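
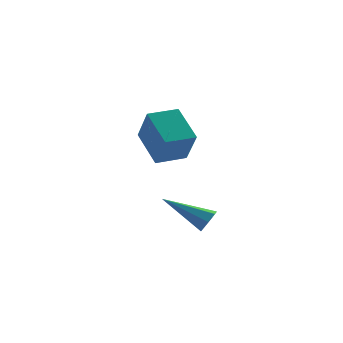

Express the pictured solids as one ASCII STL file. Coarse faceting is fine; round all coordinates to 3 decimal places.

solid 
facet normal -0.905 -0.423 -0.054
outer loop
vertex -3.128 -1.199 2.948
vertex -3.813 0.129 4.021
vertex -3.498 -0.224 1.505
endloop
endfacet
facet normal 0.372 -0.722 -0.583
outer loop
vertex -2.267 0.351 1.579
vertex -3.128 -1.199 2.948
vertex -3.498 -0.224 1.505
endloop
endfacet
facet normal -0.905 -0.422 -0.054
outer loop
vertex -3.498 -0.224 1.505
vertex -3.813 0.129 4.021
vertex -4.182 1.104 2.579
endloop
endfacet
facet normal -0.207 0.548 -0.810
outer loop
vertex -4.182 1.104 2.579
vertex -2.267 0.351 1.579
vertex -3.498 -0.224 1.505
endloop
endfacet
facet normal 0.207 -0.548 0.810
outer loop
vertex -3.128 -1.199 2.948
vertex -2.582 0.704 4.095
vertex -3.813 0.129 4.021
endloop
endfacet
facet normal 0.372 -0.722 -0.583
outer loop
vertex -1.898 -0.624 3.021
vertex -3.128 -1.199 2.948
vertex -2.267 0.351 1.579
endloop
endfacet
facet normal 0.208 -0.548 0.810
outer loop
vertex -1.898 -0.624 3.021
vertex -2.582 0.704 4.095
vertex -3.128 -1.199 2.948
endloop
endfacet
facet normal -0.372 0.722 0.583
outer loop
vertex -3.813 0.129 4.021
vertex -2.582 0.704 4.095
vertex -4.182 1.104 2.579
endloop
endfacet
facet normal -0.208 0.548 -0.810
outer loop
vertex -2.952 1.679 2.652
vertex -2.267 0.351 1.579
vertex -4.182 1.104 2.579
endloop
endfacet
facet normal -0.372 0.722 0.583
outer loop
vertex -4.182 1.104 2.579
vertex -2.582 0.704 4.095
vertex -2.952 1.679 2.652
endloop
endfacet
facet normal 0.905 0.423 0.054
outer loop
vertex -2.952 1.679 2.652
vertex -1.898 -0.624 3.021
vertex -2.267 0.351 1.579
endloop
endfacet
facet normal 0.905 0.423 0.054
outer loop
vertex -2.582 0.704 4.095
vertex -1.898 -0.624 3.021
vertex -2.952 1.679 2.652
endloop
endfacet
facet normal 0.842 -0.240 -0.483
outer loop
vertex -1.342 -4.434 0.396
vertex -1.551 -4.205 -0.082
vertex -1.244 -3.954 0.328
endloop
endfacet
facet normal 0.280 0.078 0.957
outer loop
vertex -1.342 -4.434 0.396
vertex -1.244 -3.954 0.328
vertex -3.269 -3.715 0.902
endloop
endfacet
facet normal 0.842 -0.241 -0.483
outer loop
vertex -1.244 -3.954 0.328
vertex -1.551 -4.205 -0.082
vertex -1.377 -3.663 -0.049
endloop
endfacet
facet normal 0.247 0.807 0.536
outer loop
vertex -1.244 -3.954 0.328
vertex -1.377 -3.663 -0.049
vertex -3.269 -3.715 0.902
endloop
endfacet
facet normal 0.842 -0.241 -0.483
outer loop
vertex -1.377 -3.663 -0.049
vertex -1.551 -4.205 -0.082
vertex -1.641 -3.78 -0.451
endloop
endfacet
facet normal -0.127 0.972 -0.199
outer loop
vertex -1.377 -3.663 -0.049
vertex -1.641 -3.78 -0.451
vertex -3.269 -3.715 0.902
endloop
endfacet
facet normal 0.842 -0.241 -0.483
outer loop
vertex -1.641 -3.78 -0.451
vertex -1.551 -4.205 -0.082
vertex -1.837 -4.217 -0.575
endloop
endfacet
facet normal -0.560 0.449 -0.696
outer loop
vertex -1.641 -3.78 -0.451
vertex -1.837 -4.217 -0.575
vertex -3.269 -3.715 0.902
endloop
endfacet
facet normal 0.842 -0.239 -0.483
outer loop
vertex -1.837 -4.217 -0.575
vertex -1.551 -4.205 -0.082
vertex -1.817 -4.645 -0.328
endloop
endfacet
facet normal -0.727 -0.368 -0.580
outer loop
vertex -1.837 -4.217 -0.575
vertex -1.817 -4.645 -0.328
vertex -3.269 -3.715 0.902
endloop
endfacet
facet normal 0.842 -0.239 -0.483
outer loop
vertex -1.817 -4.645 -0.328
vertex -1.551 -4.205 -0.082
vertex -1.597 -4.742 0.104
endloop
endfacet
facet normal -0.501 -0.863 0.061
outer loop
vertex -1.817 -4.645 -0.328
vertex -1.597 -4.742 0.104
vertex -3.269 -3.715 0.902
endloop
endfacet
facet normal 0.842 -0.239 -0.483
outer loop
vertex -1.597 -4.742 0.104
vertex -1.551 -4.205 -0.082
vertex -1.342 -4.434 0.396
endloop
endfacet
facet normal -0.052 -0.664 0.746
outer loop
vertex -1.597 -4.742 0.104
vertex -1.342 -4.434 0.396
vertex -3.269 -3.715 0.902
endloop
endfacet

endsolid


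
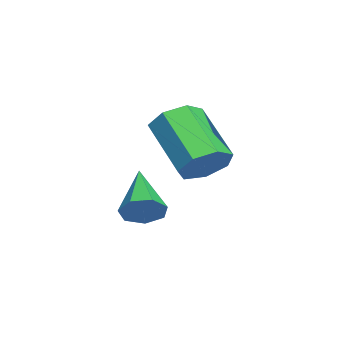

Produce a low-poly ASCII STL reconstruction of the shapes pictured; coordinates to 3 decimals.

solid 
facet normal 0.849 0.133 -0.511
outer loop
vertex 2.555 1.196 -1.955
vertex 2.296 0.949 -2.449
vertex 2.308 1.535 -2.277
endloop
endfacet
facet normal -0.036 0.674 0.738
outer loop
vertex 2.555 1.196 -1.955
vertex 2.308 1.535 -2.277
vertex 0.904 0.731 -1.611
endloop
endfacet
facet normal 0.849 0.133 -0.511
outer loop
vertex 2.308 1.535 -2.277
vertex 2.296 0.949 -2.449
vertex 2.052 1.433 -2.729
endloop
endfacet
facet normal -0.471 0.879 0.068
outer loop
vertex 2.308 1.535 -2.277
vertex 2.052 1.433 -2.729
vertex 0.904 0.731 -1.611
endloop
endfacet
facet normal 0.849 0.133 -0.511
outer loop
vertex 2.052 1.433 -2.729
vertex 2.296 0.949 -2.449
vertex 1.98 0.967 -2.97
endloop
endfacet
facet normal -0.754 0.390 -0.529
outer loop
vertex 2.052 1.433 -2.729
vertex 1.98 0.967 -2.97
vertex 0.904 0.731 -1.611
endloop
endfacet
facet normal 0.849 0.133 -0.511
outer loop
vertex 1.98 0.967 -2.97
vertex 2.296 0.949 -2.449
vertex 2.146 0.488 -2.819
endloop
endfacet
facet normal -0.673 -0.424 -0.606
outer loop
vertex 1.98 0.967 -2.97
vertex 2.146 0.488 -2.819
vertex 0.904 0.731 -1.611
endloop
endfacet
facet normal 0.849 0.134 -0.511
outer loop
vertex 2.146 0.488 -2.819
vertex 2.296 0.949 -2.449
vertex 2.426 0.356 -2.389
endloop
endfacet
facet normal -0.288 -0.952 -0.105
outer loop
vertex 2.146 0.488 -2.819
vertex 2.426 0.356 -2.389
vertex 0.904 0.731 -1.611
endloop
endfacet
facet normal 0.848 0.134 -0.512
outer loop
vertex 2.426 0.356 -2.389
vertex 2.296 0.949 -2.449
vertex 2.608 0.671 -2.005
endloop
endfacet
facet normal 0.110 -0.793 0.599
outer loop
vertex 2.426 0.356 -2.389
vertex 2.608 0.671 -2.005
vertex 0.904 0.731 -1.611
endloop
endfacet
facet normal 0.848 0.134 -0.512
outer loop
vertex 2.608 0.671 -2.005
vertex 2.296 0.949 -2.449
vertex 2.555 1.196 -1.955
endloop
endfacet
facet normal 0.222 -0.070 0.972
outer loop
vertex 2.608 0.671 -2.005
vertex 2.555 1.196 -1.955
vertex 0.904 0.731 -1.611
endloop
endfacet
facet normal 0.652 0.446 -0.613
outer loop
vertex 3.335 2.768 -0.082
vertex 3.004 2.473 -0.649
vertex 2.871 3.104 -0.331
endloop
endfacet
facet normal 0.152 0.715 0.682
outer loop
vertex 3.335 2.768 -0.082
vertex 2.871 3.104 -0.331
vertex 2.187 1.983 0.997
endloop
endfacet
facet normal 0.152 0.715 0.682
outer loop
vertex 2.187 1.983 0.997
vertex 2.871 3.104 -0.331
vertex 1.723 2.319 0.748
endloop
endfacet
facet normal -0.652 -0.446 0.613
outer loop
vertex 2.187 1.983 0.997
vertex 1.723 2.319 0.748
vertex 1.856 1.687 0.429
endloop
endfacet
facet normal 0.652 0.446 -0.613
outer loop
vertex 2.871 3.104 -0.331
vertex 3.004 2.473 -0.649
vertex 2.507 2.965 -0.819
endloop
endfacet
facet normal -0.485 0.867 0.115
outer loop
vertex 2.871 3.104 -0.331
vertex 2.507 2.965 -0.819
vertex 1.723 2.319 0.748
endloop
endfacet
facet normal -0.485 0.867 0.115
outer loop
vertex 1.723 2.319 0.748
vertex 2.507 2.965 -0.819
vertex 1.359 2.18 0.26
endloop
endfacet
facet normal -0.652 -0.447 0.613
outer loop
vertex 1.723 2.319 0.748
vertex 1.359 2.18 0.26
vertex 1.856 1.687 0.429
endloop
endfacet
facet normal 0.652 0.447 -0.613
outer loop
vertex 2.507 2.965 -0.819
vertex 3.004 2.473 -0.649
vertex 2.517 2.455 -1.18
endloop
endfacet
facet normal -0.758 0.367 -0.539
outer loop
vertex 2.507 2.965 -0.819
vertex 2.517 2.455 -1.18
vertex 1.359 2.18 0.26
endloop
endfacet
facet normal -0.758 0.366 -0.540
outer loop
vertex 1.359 2.18 0.26
vertex 2.517 2.455 -1.18
vertex 1.37 1.67 -0.101
endloop
endfacet
facet normal -0.652 -0.447 0.612
outer loop
vertex 1.359 2.18 0.26
vertex 1.37 1.67 -0.101
vertex 1.856 1.687 0.429
endloop
endfacet
facet normal 0.652 0.446 -0.613
outer loop
vertex 2.517 2.455 -1.18
vertex 3.004 2.473 -0.649
vertex 2.894 1.958 -1.141
endloop
endfacet
facet normal -0.460 -0.411 -0.787
outer loop
vertex 2.517 2.455 -1.18
vertex 2.894 1.958 -1.141
vertex 1.37 1.67 -0.101
endloop
endfacet
facet normal -0.460 -0.410 -0.788
outer loop
vertex 1.37 1.67 -0.101
vertex 2.894 1.958 -1.141
vertex 1.746 1.173 -0.062
endloop
endfacet
facet normal -0.653 -0.446 0.613
outer loop
vertex 1.37 1.67 -0.101
vertex 1.746 1.173 -0.062
vertex 1.856 1.687 0.429
endloop
endfacet
facet normal 0.652 0.446 -0.613
outer loop
vertex 2.894 1.958 -1.141
vertex 3.004 2.473 -0.649
vertex 3.353 1.849 -0.732
endloop
endfacet
facet normal 0.185 -0.878 -0.442
outer loop
vertex 2.894 1.958 -1.141
vertex 3.353 1.849 -0.732
vertex 1.746 1.173 -0.062
endloop
endfacet
facet normal 0.184 -0.877 -0.443
outer loop
vertex 1.746 1.173 -0.062
vertex 3.353 1.849 -0.732
vertex 2.206 1.063 0.347
endloop
endfacet
facet normal -0.652 -0.446 0.613
outer loop
vertex 1.746 1.173 -0.062
vertex 2.206 1.063 0.347
vertex 1.856 1.687 0.429
endloop
endfacet
facet normal 0.652 0.446 -0.613
outer loop
vertex 3.353 1.849 -0.732
vertex 3.004 2.473 -0.649
vertex 3.55 2.209 -0.261
endloop
endfacet
facet normal 0.690 -0.685 0.235
outer loop
vertex 3.353 1.849 -0.732
vertex 3.55 2.209 -0.261
vertex 2.206 1.063 0.347
endloop
endfacet
facet normal 0.690 -0.684 0.237
outer loop
vertex 2.206 1.063 0.347
vertex 3.55 2.209 -0.261
vertex 2.402 1.424 0.818
endloop
endfacet
facet normal -0.652 -0.446 0.613
outer loop
vertex 2.206 1.063 0.347
vertex 2.402 1.424 0.818
vertex 1.856 1.687 0.429
endloop
endfacet
facet normal 0.652 0.447 -0.613
outer loop
vertex 3.55 2.209 -0.261
vertex 3.004 2.473 -0.649
vertex 3.335 2.768 -0.082
endloop
endfacet
facet normal 0.676 0.024 0.737
outer loop
vertex 3.55 2.209 -0.261
vertex 3.335 2.768 -0.082
vertex 2.402 1.424 0.818
endloop
endfacet
facet normal 0.676 0.024 0.737
outer loop
vertex 2.402 1.424 0.818
vertex 3.335 2.768 -0.082
vertex 2.187 1.983 0.997
endloop
endfacet
facet normal -0.652 -0.447 0.613
outer loop
vertex 2.402 1.424 0.818
vertex 2.187 1.983 0.997
vertex 1.856 1.687 0.429
endloop
endfacet

endsolid


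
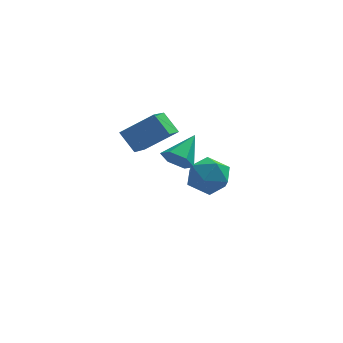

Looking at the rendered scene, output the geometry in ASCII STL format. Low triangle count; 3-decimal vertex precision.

solid 
facet normal -0.240 0.958 0.156
outer loop
vertex 0.402 4.182 -3.944
vertex -0.703 3.858 -3.653
vertex 0.134 3.931 -2.814
endloop
endfacet
facet normal 0.450 0.843 0.294
outer loop
vertex 0.402 4.182 -3.944
vertex 0.134 3.931 -2.814
vertex 1.157 3.548 -3.281
endloop
endfacet
facet normal 0.754 0.586 -0.298
outer loop
vertex 0.402 4.182 -3.944
vertex 1.157 3.548 -3.281
vertex 0.952 3.237 -4.409
endloop
endfacet
facet normal 0.251 0.541 -0.803
outer loop
vertex 0.402 4.182 -3.944
vertex 0.952 3.237 -4.409
vertex -0.198 3.429 -4.639
endloop
endfacet
facet normal -0.364 0.772 -0.522
outer loop
vertex 0.402 4.182 -3.944
vertex -0.198 3.429 -4.639
vertex -0.703 3.858 -3.653
endloop
endfacet
facet normal 0.493 0.342 0.800
outer loop
vertex 1.157 3.548 -3.281
vertex 0.134 3.931 -2.814
vertex 0.518 2.831 -2.581
endloop
endfacet
facet normal -0.624 0.528 0.576
outer loop
vertex 0.134 3.931 -2.814
vertex -0.703 3.858 -3.653
vertex -0.632 3.023 -2.811
endloop
endfacet
facet normal -0.824 0.226 -0.520
outer loop
vertex -0.703 3.858 -3.653
vertex -0.198 3.429 -4.639
vertex -0.837 2.712 -3.939
endloop
endfacet
facet normal 0.170 -0.147 -0.974
outer loop
vertex -0.198 3.429 -4.639
vertex 0.952 3.237 -4.409
vertex 0.186 2.329 -4.406
endloop
endfacet
facet normal 0.985 -0.076 -0.158
outer loop
vertex 0.952 3.237 -4.409
vertex 1.157 3.548 -3.281
vertex 1.023 2.402 -3.567
endloop
endfacet
facet normal -0.251 -0.541 0.803
outer loop
vertex -0.082 2.078 -3.276
vertex 0.518 2.831 -2.581
vertex -0.632 3.023 -2.811
endloop
endfacet
facet normal -0.754 -0.586 0.298
outer loop
vertex -0.082 2.078 -3.276
vertex -0.632 3.023 -2.811
vertex -0.837 2.712 -3.939
endloop
endfacet
facet normal -0.450 -0.843 -0.294
outer loop
vertex -0.082 2.078 -3.276
vertex -0.837 2.712 -3.939
vertex 0.186 2.329 -4.406
endloop
endfacet
facet normal 0.240 -0.958 -0.156
outer loop
vertex -0.082 2.078 -3.276
vertex 0.186 2.329 -4.406
vertex 1.023 2.402 -3.567
endloop
endfacet
facet normal 0.364 -0.772 0.522
outer loop
vertex -0.082 2.078 -3.276
vertex 1.023 2.402 -3.567
vertex 0.518 2.831 -2.581
endloop
endfacet
facet normal -0.170 0.147 0.974
outer loop
vertex -0.632 3.023 -2.811
vertex 0.518 2.831 -2.581
vertex 0.134 3.931 -2.814
endloop
endfacet
facet normal -0.985 0.076 0.158
outer loop
vertex -0.837 2.712 -3.939
vertex -0.632 3.023 -2.811
vertex -0.703 3.858 -3.653
endloop
endfacet
facet normal -0.493 -0.342 -0.800
outer loop
vertex 0.186 2.329 -4.406
vertex -0.837 2.712 -3.939
vertex -0.198 3.429 -4.639
endloop
endfacet
facet normal 0.624 -0.528 -0.576
outer loop
vertex 1.023 2.402 -3.567
vertex 0.186 2.329 -4.406
vertex 0.952 3.237 -4.409
endloop
endfacet
facet normal 0.824 -0.226 0.520
outer loop
vertex 0.518 2.831 -2.581
vertex 1.023 2.402 -3.567
vertex 1.157 3.548 -3.281
endloop
endfacet
facet normal -0.522 0.492 0.696
outer loop
vertex -2.373 2.615 0.86
vertex -1.908 4.317 0.005
vertex -3.962 2.493 -0.246
endloop
endfacet
facet normal -0.237 -0.868 0.436
outer loop
vertex -3.272 1.843 -1.165
vertex -2.373 2.615 0.86
vertex -3.962 2.493 -0.246
endloop
endfacet
facet normal -0.522 0.492 0.696
outer loop
vertex -3.962 2.493 -0.246
vertex -1.908 4.317 0.005
vertex -3.497 4.195 -1.101
endloop
endfacet
facet normal -0.819 -0.063 -0.570
outer loop
vertex -3.497 4.195 -1.101
vertex -3.272 1.843 -1.165
vertex -3.962 2.493 -0.246
endloop
endfacet
facet normal 0.819 0.063 0.570
outer loop
vertex -2.373 2.615 0.86
vertex -1.218 3.667 -0.914
vertex -1.908 4.317 0.005
endloop
endfacet
facet normal -0.237 -0.868 0.436
outer loop
vertex -1.683 1.965 -0.059
vertex -2.373 2.615 0.86
vertex -3.272 1.843 -1.165
endloop
endfacet
facet normal 0.819 0.063 0.570
outer loop
vertex -1.683 1.965 -0.059
vertex -1.218 3.667 -0.914
vertex -2.373 2.615 0.86
endloop
endfacet
facet normal 0.237 0.868 -0.436
outer loop
vertex -1.908 4.317 0.005
vertex -1.218 3.667 -0.914
vertex -3.497 4.195 -1.101
endloop
endfacet
facet normal -0.819 -0.063 -0.570
outer loop
vertex -2.807 3.545 -2.02
vertex -3.272 1.843 -1.165
vertex -3.497 4.195 -1.101
endloop
endfacet
facet normal 0.237 0.868 -0.436
outer loop
vertex -3.497 4.195 -1.101
vertex -1.218 3.667 -0.914
vertex -2.807 3.545 -2.02
endloop
endfacet
facet normal 0.522 -0.492 -0.696
outer loop
vertex -2.807 3.545 -2.02
vertex -1.683 1.965 -0.059
vertex -3.272 1.843 -1.165
endloop
endfacet
facet normal 0.522 -0.492 -0.696
outer loop
vertex -1.218 3.667 -0.914
vertex -1.683 1.965 -0.059
vertex -2.807 3.545 -2.02
endloop
endfacet
facet normal -0.477 -0.714 -0.513
outer loop
vertex -1.093 -2.363 0.335
vertex -1.419 -2.646 1.032
vertex -1.812 -2.072 0.599
endloop
endfacet
facet normal 0.143 0.835 -0.532
outer loop
vertex -1.093 -2.363 0.335
vertex -1.812 -2.072 0.599
vertex -0.621 -1.454 1.888
endloop
endfacet
facet normal -0.478 -0.714 -0.512
outer loop
vertex -1.812 -2.072 0.599
vertex -1.419 -2.646 1.032
vertex -2.138 -2.355 1.297
endloop
endfacet
facet normal -0.535 0.840 0.091
outer loop
vertex -1.812 -2.072 0.599
vertex -2.138 -2.355 1.297
vertex -0.621 -1.454 1.888
endloop
endfacet
facet normal -0.478 -0.714 -0.512
outer loop
vertex -2.138 -2.355 1.297
vertex -1.419 -2.646 1.032
vertex -1.744 -2.929 1.73
endloop
endfacet
facet normal -0.490 0.285 0.824
outer loop
vertex -2.138 -2.355 1.297
vertex -1.744 -2.929 1.73
vertex -0.621 -1.454 1.888
endloop
endfacet
facet normal -0.478 -0.714 -0.512
outer loop
vertex -1.744 -2.929 1.73
vertex -1.419 -2.646 1.032
vertex -1.025 -3.22 1.465
endloop
endfacet
facet normal 0.232 -0.276 0.933
outer loop
vertex -1.744 -2.929 1.73
vertex -1.025 -3.22 1.465
vertex -0.621 -1.454 1.888
endloop
endfacet
facet normal -0.477 -0.714 -0.512
outer loop
vertex -1.025 -3.22 1.465
vertex -1.419 -2.646 1.032
vertex -0.699 -2.938 0.768
endloop
endfacet
facet normal 0.908 -0.282 0.310
outer loop
vertex -1.025 -3.22 1.465
vertex -0.699 -2.938 0.768
vertex -0.621 -1.454 1.888
endloop
endfacet
facet normal -0.477 -0.713 -0.513
outer loop
vertex -0.699 -2.938 0.768
vertex -1.419 -2.646 1.032
vertex -1.093 -2.363 0.335
endloop
endfacet
facet normal 0.864 0.274 -0.423
outer loop
vertex -0.699 -2.938 0.768
vertex -1.093 -2.363 0.335
vertex -0.621 -1.454 1.888
endloop
endfacet

endsolid


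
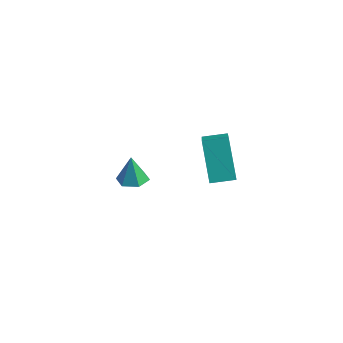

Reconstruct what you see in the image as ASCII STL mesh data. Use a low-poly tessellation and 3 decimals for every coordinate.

solid 
facet normal -0.477 0.477 0.738
outer loop
vertex 0.451 0.577 4.105
vertex 1.217 1.161 4.223
vertex -0.391 1.973 2.658
endloop
endfacet
facet normal -0.789 -0.602 -0.121
outer loop
vertex 0.463 1.119 1.337
vertex 0.451 0.577 4.105
vertex -0.391 1.973 2.658
endloop
endfacet
facet normal -0.477 0.477 0.738
outer loop
vertex -0.391 1.973 2.658
vertex 1.217 1.161 4.223
vertex 0.375 2.557 2.776
endloop
endfacet
facet normal -0.386 0.641 -0.664
outer loop
vertex 0.375 2.557 2.776
vertex 0.463 1.119 1.337
vertex -0.391 1.973 2.658
endloop
endfacet
facet normal 0.386 -0.641 0.664
outer loop
vertex 0.451 0.577 4.105
vertex 2.071 0.307 2.902
vertex 1.217 1.161 4.223
endloop
endfacet
facet normal -0.789 -0.602 -0.121
outer loop
vertex 1.305 -0.277 2.784
vertex 0.451 0.577 4.105
vertex 0.463 1.119 1.337
endloop
endfacet
facet normal 0.386 -0.641 0.664
outer loop
vertex 1.305 -0.277 2.784
vertex 2.071 0.307 2.902
vertex 0.451 0.577 4.105
endloop
endfacet
facet normal 0.789 0.602 0.121
outer loop
vertex 1.217 1.161 4.223
vertex 2.071 0.307 2.902
vertex 0.375 2.557 2.776
endloop
endfacet
facet normal -0.386 0.641 -0.664
outer loop
vertex 1.229 1.703 1.455
vertex 0.463 1.119 1.337
vertex 0.375 2.557 2.776
endloop
endfacet
facet normal 0.789 0.602 0.121
outer loop
vertex 0.375 2.557 2.776
vertex 2.071 0.307 2.902
vertex 1.229 1.703 1.455
endloop
endfacet
facet normal 0.477 -0.477 -0.738
outer loop
vertex 1.229 1.703 1.455
vertex 1.305 -0.277 2.784
vertex 0.463 1.119 1.337
endloop
endfacet
facet normal 0.477 -0.477 -0.738
outer loop
vertex 2.071 0.307 2.902
vertex 1.305 -0.277 2.784
vertex 1.229 1.703 1.455
endloop
endfacet
facet normal 0.162 -0.153 -0.975
outer loop
vertex -2.985 1.625 -1.732
vertex -3.514 2.009 -1.88
vertex -2.906 2.284 -1.822
endloop
endfacet
facet normal 0.810 -0.017 0.586
outer loop
vertex -2.985 1.625 -1.732
vertex -2.906 2.284 -1.822
vertex -3.706 2.191 -0.72
endloop
endfacet
facet normal 0.163 -0.154 -0.975
outer loop
vertex -2.906 2.284 -1.822
vertex -3.514 2.009 -1.88
vertex -3.434 2.668 -1.971
endloop
endfacet
facet normal 0.462 0.791 0.402
outer loop
vertex -2.906 2.284 -1.822
vertex -3.434 2.668 -1.971
vertex -3.706 2.191 -0.72
endloop
endfacet
facet normal 0.161 -0.154 -0.975
outer loop
vertex -3.434 2.668 -1.971
vertex -3.514 2.009 -1.88
vertex -4.042 2.393 -2.028
endloop
endfacet
facet normal -0.419 0.875 0.243
outer loop
vertex -3.434 2.668 -1.971
vertex -4.042 2.393 -2.028
vertex -3.706 2.191 -0.72
endloop
endfacet
facet normal 0.162 -0.153 -0.975
outer loop
vertex -4.042 2.393 -2.028
vertex -3.514 2.009 -1.88
vertex -4.122 1.734 -1.938
endloop
endfacet
facet normal -0.951 0.152 0.268
outer loop
vertex -4.042 2.393 -2.028
vertex -4.122 1.734 -1.938
vertex -3.706 2.191 -0.72
endloop
endfacet
facet normal 0.162 -0.153 -0.975
outer loop
vertex -4.122 1.734 -1.938
vertex -3.514 2.009 -1.88
vertex -3.593 1.35 -1.79
endloop
endfacet
facet normal -0.603 -0.657 0.452
outer loop
vertex -4.122 1.734 -1.938
vertex -3.593 1.35 -1.79
vertex -3.706 2.191 -0.72
endloop
endfacet
facet normal 0.162 -0.153 -0.975
outer loop
vertex -3.593 1.35 -1.79
vertex -3.514 2.009 -1.88
vertex -2.985 1.625 -1.732
endloop
endfacet
facet normal 0.277 -0.741 0.612
outer loop
vertex -3.593 1.35 -1.79
vertex -2.985 1.625 -1.732
vertex -3.706 2.191 -0.72
endloop
endfacet

endsolid


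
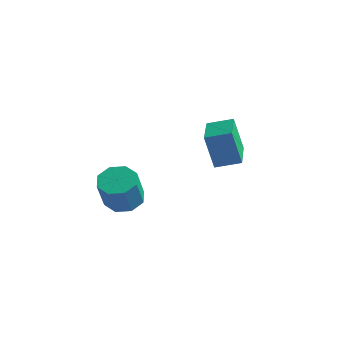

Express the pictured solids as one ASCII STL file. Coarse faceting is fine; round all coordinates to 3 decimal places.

solid 
facet normal -0.570 0.816 -0.095
outer loop
vertex 1.225 3.492 0.153
vertex 2.205 4.215 0.477
vertex 1.711 3.626 -1.617
endloop
endfacet
facet normal -0.778 -0.574 -0.257
outer loop
vertex 2.915 1.905 -1.417
vertex 1.225 3.492 0.153
vertex 1.711 3.626 -1.617
endloop
endfacet
facet normal -0.571 0.816 -0.095
outer loop
vertex 1.711 3.626 -1.617
vertex 2.205 4.215 0.477
vertex 2.69 4.349 -1.293
endloop
endfacet
facet normal 0.264 0.073 -0.962
outer loop
vertex 2.69 4.349 -1.293
vertex 2.915 1.905 -1.417
vertex 1.711 3.626 -1.617
endloop
endfacet
facet normal -0.264 -0.073 0.962
outer loop
vertex 1.225 3.492 0.153
vertex 3.409 2.494 0.677
vertex 2.205 4.215 0.477
endloop
endfacet
facet normal -0.777 -0.574 -0.257
outer loop
vertex 2.43 1.771 0.353
vertex 1.225 3.492 0.153
vertex 2.915 1.905 -1.417
endloop
endfacet
facet normal -0.264 -0.073 0.962
outer loop
vertex 2.43 1.771 0.353
vertex 3.409 2.494 0.677
vertex 1.225 3.492 0.153
endloop
endfacet
facet normal 0.778 0.574 0.257
outer loop
vertex 2.205 4.215 0.477
vertex 3.409 2.494 0.677
vertex 2.69 4.349 -1.293
endloop
endfacet
facet normal 0.264 0.073 -0.962
outer loop
vertex 3.895 2.628 -1.093
vertex 2.915 1.905 -1.417
vertex 2.69 4.349 -1.293
endloop
endfacet
facet normal 0.777 0.574 0.257
outer loop
vertex 2.69 4.349 -1.293
vertex 3.409 2.494 0.677
vertex 3.895 2.628 -1.093
endloop
endfacet
facet normal 0.571 -0.816 0.095
outer loop
vertex 3.895 2.628 -1.093
vertex 2.43 1.771 0.353
vertex 2.915 1.905 -1.417
endloop
endfacet
facet normal 0.571 -0.816 0.095
outer loop
vertex 3.409 2.494 0.677
vertex 2.43 1.771 0.353
vertex 3.895 2.628 -1.093
endloop
endfacet
facet normal -0.160 0.434 -0.887
outer loop
vertex 1.293 -1.853 -3.081
vertex 0.515 -1.448 -2.743
vertex 1.423 -1.208 -2.789
endloop
endfacet
facet normal 0.970 -0.095 -0.222
outer loop
vertex 1.293 -1.853 -3.081
vertex 1.423 -1.208 -2.789
vertex 1.583 -2.637 -1.476
endloop
endfacet
facet normal 0.971 -0.094 -0.221
outer loop
vertex 1.583 -2.637 -1.476
vertex 1.423 -1.208 -2.789
vertex 1.712 -1.993 -1.184
endloop
endfacet
facet normal 0.160 -0.434 0.887
outer loop
vertex 1.583 -2.637 -1.476
vertex 1.712 -1.993 -1.184
vertex 0.805 -2.232 -1.137
endloop
endfacet
facet normal -0.160 0.434 -0.887
outer loop
vertex 1.423 -1.208 -2.789
vertex 0.515 -1.448 -2.743
vertex 1.021 -0.704 -2.47
endloop
endfacet
facet normal 0.814 0.566 0.131
outer loop
vertex 1.423 -1.208 -2.789
vertex 1.021 -0.704 -2.47
vertex 1.712 -1.993 -1.184
endloop
endfacet
facet normal 0.814 0.566 0.130
outer loop
vertex 1.712 -1.993 -1.184
vertex 1.021 -0.704 -2.47
vertex 1.31 -1.488 -0.865
endloop
endfacet
facet normal 0.160 -0.433 0.887
outer loop
vertex 1.712 -1.993 -1.184
vertex 1.31 -1.488 -0.865
vertex 0.805 -2.232 -1.137
endloop
endfacet
facet normal -0.159 0.434 -0.887
outer loop
vertex 1.021 -0.704 -2.47
vertex 0.515 -1.448 -2.743
vertex 0.323 -0.635 -2.311
endloop
endfacet
facet normal 0.181 0.896 0.405
outer loop
vertex 1.021 -0.704 -2.47
vertex 0.323 -0.635 -2.311
vertex 1.31 -1.488 -0.865
endloop
endfacet
facet normal 0.180 0.896 0.406
outer loop
vertex 1.31 -1.488 -0.865
vertex 0.323 -0.635 -2.311
vertex 0.612 -1.42 -0.706
endloop
endfacet
facet normal 0.160 -0.433 0.887
outer loop
vertex 1.31 -1.488 -0.865
vertex 0.612 -1.42 -0.706
vertex 0.805 -2.232 -1.137
endloop
endfacet
facet normal -0.161 0.433 -0.887
outer loop
vertex 0.323 -0.635 -2.311
vertex 0.515 -1.448 -2.743
vertex -0.263 -1.043 -2.404
endloop
endfacet
facet normal -0.558 0.701 0.443
outer loop
vertex 0.323 -0.635 -2.311
vertex -0.263 -1.043 -2.404
vertex 0.612 -1.42 -0.706
endloop
endfacet
facet normal -0.558 0.701 0.443
outer loop
vertex 0.612 -1.42 -0.706
vertex -0.263 -1.043 -2.404
vertex 0.027 -1.827 -0.799
endloop
endfacet
facet normal 0.160 -0.433 0.887
outer loop
vertex 0.612 -1.42 -0.706
vertex 0.027 -1.827 -0.799
vertex 0.805 -2.232 -1.137
endloop
endfacet
facet normal -0.160 0.434 -0.887
outer loop
vertex -0.263 -1.043 -2.404
vertex 0.515 -1.448 -2.743
vertex -0.392 -1.687 -2.696
endloop
endfacet
facet normal -0.971 0.094 0.221
outer loop
vertex -0.263 -1.043 -2.404
vertex -0.392 -1.687 -2.696
vertex 0.027 -1.827 -0.799
endloop
endfacet
facet normal -0.971 0.095 0.221
outer loop
vertex 0.027 -1.827 -0.799
vertex -0.392 -1.687 -2.696
vertex -0.103 -2.472 -1.091
endloop
endfacet
facet normal 0.160 -0.434 0.887
outer loop
vertex 0.027 -1.827 -0.799
vertex -0.103 -2.472 -1.091
vertex 0.805 -2.232 -1.137
endloop
endfacet
facet normal -0.160 0.433 -0.887
outer loop
vertex -0.392 -1.687 -2.696
vertex 0.515 -1.448 -2.743
vertex 0.01 -2.192 -3.015
endloop
endfacet
facet normal -0.814 -0.566 -0.130
outer loop
vertex -0.392 -1.687 -2.696
vertex 0.01 -2.192 -3.015
vertex -0.103 -2.472 -1.091
endloop
endfacet
facet normal -0.814 -0.567 -0.130
outer loop
vertex -0.103 -2.472 -1.091
vertex 0.01 -2.192 -3.015
vertex 0.299 -2.976 -1.41
endloop
endfacet
facet normal 0.160 -0.434 0.887
outer loop
vertex -0.103 -2.472 -1.091
vertex 0.299 -2.976 -1.41
vertex 0.805 -2.232 -1.137
endloop
endfacet
facet normal -0.160 0.433 -0.887
outer loop
vertex 0.01 -2.192 -3.015
vertex 0.515 -1.448 -2.743
vertex 0.708 -2.26 -3.174
endloop
endfacet
facet normal -0.180 -0.896 -0.405
outer loop
vertex 0.01 -2.192 -3.015
vertex 0.708 -2.26 -3.174
vertex 0.299 -2.976 -1.41
endloop
endfacet
facet normal -0.181 -0.896 -0.406
outer loop
vertex 0.299 -2.976 -1.41
vertex 0.708 -2.26 -3.174
vertex 0.997 -3.045 -1.569
endloop
endfacet
facet normal 0.159 -0.434 0.887
outer loop
vertex 0.299 -2.976 -1.41
vertex 0.997 -3.045 -1.569
vertex 0.805 -2.232 -1.137
endloop
endfacet
facet normal -0.160 0.433 -0.887
outer loop
vertex 0.708 -2.26 -3.174
vertex 0.515 -1.448 -2.743
vertex 1.293 -1.853 -3.081
endloop
endfacet
facet normal 0.558 -0.701 -0.443
outer loop
vertex 0.708 -2.26 -3.174
vertex 1.293 -1.853 -3.081
vertex 0.997 -3.045 -1.569
endloop
endfacet
facet normal 0.558 -0.701 -0.443
outer loop
vertex 0.997 -3.045 -1.569
vertex 1.293 -1.853 -3.081
vertex 1.583 -2.637 -1.476
endloop
endfacet
facet normal 0.161 -0.433 0.887
outer loop
vertex 0.997 -3.045 -1.569
vertex 1.583 -2.637 -1.476
vertex 0.805 -2.232 -1.137
endloop
endfacet

endsolid


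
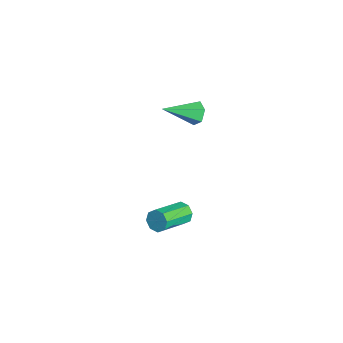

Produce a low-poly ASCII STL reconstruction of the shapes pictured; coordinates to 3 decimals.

solid 
facet normal -0.483 0.761 -0.433
outer loop
vertex 2.906 0.192 -2.65
vertex 2.573 0.229 -2.214
vertex 3.054 0.454 -2.355
endloop
endfacet
facet normal 0.802 0.186 -0.568
outer loop
vertex 2.906 0.192 -2.65
vertex 3.054 0.454 -2.355
vertex 3.741 -1.125 -1.902
endloop
endfacet
facet normal 0.802 0.186 -0.567
outer loop
vertex 3.741 -1.125 -1.902
vertex 3.054 0.454 -2.355
vertex 3.889 -0.864 -1.607
endloop
endfacet
facet normal 0.482 -0.762 0.432
outer loop
vertex 3.741 -1.125 -1.902
vertex 3.889 -0.864 -1.607
vertex 3.407 -1.089 -1.466
endloop
endfacet
facet normal -0.483 0.762 -0.431
outer loop
vertex 3.054 0.454 -2.355
vertex 2.573 0.229 -2.214
vertex 2.921 0.583 -1.978
endloop
endfacet
facet normal 0.816 0.570 0.093
outer loop
vertex 3.054 0.454 -2.355
vertex 2.921 0.583 -1.978
vertex 3.889 -0.864 -1.607
endloop
endfacet
facet normal 0.816 0.570 0.093
outer loop
vertex 3.889 -0.864 -1.607
vertex 2.921 0.583 -1.978
vertex 3.755 -0.734 -1.229
endloop
endfacet
facet normal 0.482 -0.762 0.433
outer loop
vertex 3.889 -0.864 -1.607
vertex 3.755 -0.734 -1.229
vertex 3.407 -1.089 -1.466
endloop
endfacet
facet normal -0.482 0.762 -0.433
outer loop
vertex 2.921 0.583 -1.978
vertex 2.573 0.229 -2.214
vertex 2.583 0.505 -1.739
endloop
endfacet
facet normal 0.352 0.621 0.700
outer loop
vertex 2.921 0.583 -1.978
vertex 2.583 0.505 -1.739
vertex 3.755 -0.734 -1.229
endloop
endfacet
facet normal 0.352 0.621 0.700
outer loop
vertex 3.755 -0.734 -1.229
vertex 2.583 0.505 -1.739
vertex 3.417 -0.812 -0.99
endloop
endfacet
facet normal 0.482 -0.762 0.433
outer loop
vertex 3.755 -0.734 -1.229
vertex 3.417 -0.812 -0.99
vertex 3.407 -1.089 -1.466
endloop
endfacet
facet normal -0.482 0.762 -0.432
outer loop
vertex 2.583 0.505 -1.739
vertex 2.573 0.229 -2.214
vertex 2.239 0.265 -1.778
endloop
endfacet
facet normal -0.317 0.309 0.897
outer loop
vertex 2.583 0.505 -1.739
vertex 2.239 0.265 -1.778
vertex 3.417 -0.812 -0.99
endloop
endfacet
facet normal -0.319 0.307 0.897
outer loop
vertex 3.417 -0.812 -0.99
vertex 2.239 0.265 -1.778
vertex 3.074 -1.052 -1.03
endloop
endfacet
facet normal 0.482 -0.761 0.433
outer loop
vertex 3.417 -0.812 -0.99
vertex 3.074 -1.052 -1.03
vertex 3.407 -1.089 -1.466
endloop
endfacet
facet normal -0.482 0.762 -0.432
outer loop
vertex 2.239 0.265 -1.778
vertex 2.573 0.229 -2.214
vertex 2.091 0.004 -2.073
endloop
endfacet
facet normal -0.802 -0.186 0.567
outer loop
vertex 2.239 0.265 -1.778
vertex 2.091 0.004 -2.073
vertex 3.074 -1.052 -1.03
endloop
endfacet
facet normal -0.802 -0.186 0.568
outer loop
vertex 3.074 -1.052 -1.03
vertex 2.091 0.004 -2.073
vertex 2.926 -1.314 -1.325
endloop
endfacet
facet normal 0.483 -0.761 0.433
outer loop
vertex 3.074 -1.052 -1.03
vertex 2.926 -1.314 -1.325
vertex 3.407 -1.089 -1.466
endloop
endfacet
facet normal -0.482 0.762 -0.433
outer loop
vertex 2.091 0.004 -2.073
vertex 2.573 0.229 -2.214
vertex 2.225 -0.126 -2.451
endloop
endfacet
facet normal -0.816 -0.570 -0.093
outer loop
vertex 2.091 0.004 -2.073
vertex 2.225 -0.126 -2.451
vertex 2.926 -1.314 -1.325
endloop
endfacet
facet normal -0.816 -0.570 -0.093
outer loop
vertex 2.926 -1.314 -1.325
vertex 2.225 -0.126 -2.451
vertex 3.059 -1.443 -1.702
endloop
endfacet
facet normal 0.483 -0.762 0.431
outer loop
vertex 2.926 -1.314 -1.325
vertex 3.059 -1.443 -1.702
vertex 3.407 -1.089 -1.466
endloop
endfacet
facet normal -0.482 0.762 -0.433
outer loop
vertex 2.225 -0.126 -2.451
vertex 2.573 0.229 -2.214
vertex 2.563 -0.048 -2.69
endloop
endfacet
facet normal -0.352 -0.621 -0.700
outer loop
vertex 2.225 -0.126 -2.451
vertex 2.563 -0.048 -2.69
vertex 3.059 -1.443 -1.702
endloop
endfacet
facet normal -0.352 -0.621 -0.700
outer loop
vertex 3.059 -1.443 -1.702
vertex 2.563 -0.048 -2.69
vertex 3.397 -1.365 -1.941
endloop
endfacet
facet normal 0.482 -0.762 0.433
outer loop
vertex 3.059 -1.443 -1.702
vertex 3.397 -1.365 -1.941
vertex 3.407 -1.089 -1.466
endloop
endfacet
facet normal -0.482 0.761 -0.433
outer loop
vertex 2.563 -0.048 -2.69
vertex 2.573 0.229 -2.214
vertex 2.906 0.192 -2.65
endloop
endfacet
facet normal 0.320 -0.307 -0.896
outer loop
vertex 2.563 -0.048 -2.69
vertex 2.906 0.192 -2.65
vertex 3.397 -1.365 -1.941
endloop
endfacet
facet normal 0.317 -0.308 -0.897
outer loop
vertex 3.397 -1.365 -1.941
vertex 2.906 0.192 -2.65
vertex 3.741 -1.125 -1.902
endloop
endfacet
facet normal 0.482 -0.762 0.432
outer loop
vertex 3.397 -1.365 -1.941
vertex 3.741 -1.125 -1.902
vertex 3.407 -1.089 -1.466
endloop
endfacet
facet normal -0.054 0.883 -0.466
outer loop
vertex -2.341 2.591 -0.514
vertex -2.64 2.318 -0.997
vertex -2.97 2.552 -0.515
endloop
endfacet
facet normal -0.014 0.194 0.981
outer loop
vertex -2.341 2.591 -0.514
vertex -2.97 2.552 -0.515
vertex -2.54 0.702 -0.143
endloop
endfacet
facet normal -0.055 0.883 -0.466
outer loop
vertex -2.97 2.552 -0.515
vertex -2.64 2.318 -0.997
vertex -3.269 2.279 -0.997
endloop
endfacet
facet normal -0.826 -0.080 0.558
outer loop
vertex -2.97 2.552 -0.515
vertex -3.269 2.279 -0.997
vertex -2.54 0.702 -0.143
endloop
endfacet
facet normal -0.055 0.883 -0.467
outer loop
vertex -3.269 2.279 -0.997
vertex -2.64 2.318 -0.997
vertex -2.938 2.044 -1.48
endloop
endfacet
facet normal -0.799 -0.527 -0.291
outer loop
vertex -3.269 2.279 -0.997
vertex -2.938 2.044 -1.48
vertex -2.54 0.702 -0.143
endloop
endfacet
facet normal -0.054 0.882 -0.467
outer loop
vertex -2.938 2.044 -1.48
vertex -2.64 2.318 -0.997
vertex -2.309 2.083 -1.479
endloop
endfacet
facet normal 0.044 -0.698 -0.714
outer loop
vertex -2.938 2.044 -1.48
vertex -2.309 2.083 -1.479
vertex -2.54 0.702 -0.143
endloop
endfacet
facet normal -0.055 0.882 -0.468
outer loop
vertex -2.309 2.083 -1.479
vertex -2.64 2.318 -0.997
vertex -2.011 2.357 -0.997
endloop
endfacet
facet normal 0.858 -0.424 -0.290
outer loop
vertex -2.309 2.083 -1.479
vertex -2.011 2.357 -0.997
vertex -2.54 0.702 -0.143
endloop
endfacet
facet normal -0.055 0.883 -0.465
outer loop
vertex -2.011 2.357 -0.997
vertex -2.64 2.318 -0.997
vertex -2.341 2.591 -0.514
endloop
endfacet
facet normal 0.830 0.022 0.557
outer loop
vertex -2.011 2.357 -0.997
vertex -2.341 2.591 -0.514
vertex -2.54 0.702 -0.143
endloop
endfacet

endsolid


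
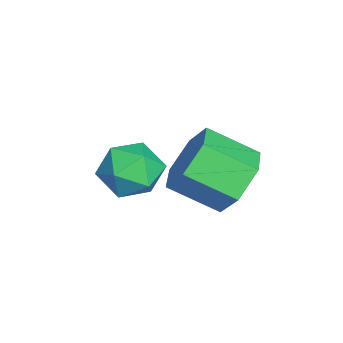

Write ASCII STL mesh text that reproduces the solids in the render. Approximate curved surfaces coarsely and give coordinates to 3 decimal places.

solid 
facet normal 0.036 0.862 -0.506
outer loop
vertex 3.075 1.652 3.944
vertex 2.649 1.185 3.118
vertex 2.041 1.631 3.834
endloop
endfacet
facet normal -0.101 0.506 0.856
outer loop
vertex 3.075 1.652 3.944
vertex 2.041 1.631 3.834
vertex 3.017 0.281 4.748
endloop
endfacet
facet normal -0.101 0.507 0.856
outer loop
vertex 3.017 0.281 4.748
vertex 2.041 1.631 3.834
vertex 1.983 0.261 4.638
endloop
endfacet
facet normal -0.037 -0.862 0.505
outer loop
vertex 3.017 0.281 4.748
vertex 1.983 0.261 4.638
vertex 2.591 -0.185 3.922
endloop
endfacet
facet normal 0.037 0.862 -0.505
outer loop
vertex 2.041 1.631 3.834
vertex 2.649 1.185 3.118
vertex 1.615 1.165 3.008
endloop
endfacet
facet normal -0.911 0.236 0.337
outer loop
vertex 2.041 1.631 3.834
vertex 1.615 1.165 3.008
vertex 1.983 0.261 4.638
endloop
endfacet
facet normal -0.912 0.236 0.337
outer loop
vertex 1.983 0.261 4.638
vertex 1.615 1.165 3.008
vertex 1.557 -0.206 3.812
endloop
endfacet
facet normal -0.036 -0.862 0.506
outer loop
vertex 1.983 0.261 4.638
vertex 1.557 -0.206 3.812
vertex 2.591 -0.185 3.922
endloop
endfacet
facet normal 0.037 0.862 -0.505
outer loop
vertex 1.615 1.165 3.008
vertex 2.649 1.185 3.118
vertex 2.223 0.719 2.292
endloop
endfacet
facet normal -0.810 -0.270 -0.520
outer loop
vertex 1.615 1.165 3.008
vertex 2.223 0.719 2.292
vertex 1.557 -0.206 3.812
endloop
endfacet
facet normal -0.810 -0.270 -0.520
outer loop
vertex 1.557 -0.206 3.812
vertex 2.223 0.719 2.292
vertex 2.165 -0.652 3.096
endloop
endfacet
facet normal -0.036 -0.862 0.506
outer loop
vertex 1.557 -0.206 3.812
vertex 2.165 -0.652 3.096
vertex 2.591 -0.185 3.922
endloop
endfacet
facet normal 0.037 0.862 -0.505
outer loop
vertex 2.223 0.719 2.292
vertex 2.649 1.185 3.118
vertex 3.257 0.739 2.402
endloop
endfacet
facet normal 0.101 -0.506 -0.856
outer loop
vertex 2.223 0.719 2.292
vertex 3.257 0.739 2.402
vertex 2.165 -0.652 3.096
endloop
endfacet
facet normal 0.101 -0.507 -0.856
outer loop
vertex 2.165 -0.652 3.096
vertex 3.257 0.739 2.402
vertex 3.199 -0.631 3.206
endloop
endfacet
facet normal -0.036 -0.862 0.506
outer loop
vertex 2.165 -0.652 3.096
vertex 3.199 -0.631 3.206
vertex 2.591 -0.185 3.922
endloop
endfacet
facet normal 0.036 0.862 -0.506
outer loop
vertex 3.257 0.739 2.402
vertex 2.649 1.185 3.118
vertex 3.683 1.206 3.228
endloop
endfacet
facet normal 0.912 -0.236 -0.337
outer loop
vertex 3.257 0.739 2.402
vertex 3.683 1.206 3.228
vertex 3.199 -0.631 3.206
endloop
endfacet
facet normal 0.911 -0.236 -0.337
outer loop
vertex 3.199 -0.631 3.206
vertex 3.683 1.206 3.228
vertex 3.625 -0.165 4.032
endloop
endfacet
facet normal -0.037 -0.862 0.505
outer loop
vertex 3.199 -0.631 3.206
vertex 3.625 -0.165 4.032
vertex 2.591 -0.185 3.922
endloop
endfacet
facet normal 0.036 0.862 -0.506
outer loop
vertex 3.683 1.206 3.228
vertex 2.649 1.185 3.118
vertex 3.075 1.652 3.944
endloop
endfacet
facet normal 0.810 0.270 0.520
outer loop
vertex 3.683 1.206 3.228
vertex 3.075 1.652 3.944
vertex 3.625 -0.165 4.032
endloop
endfacet
facet normal 0.810 0.270 0.520
outer loop
vertex 3.625 -0.165 4.032
vertex 3.075 1.652 3.944
vertex 3.017 0.281 4.748
endloop
endfacet
facet normal -0.037 -0.862 0.505
outer loop
vertex 3.625 -0.165 4.032
vertex 3.017 0.281 4.748
vertex 2.591 -0.185 3.922
endloop
endfacet
facet normal -0.238 0.693 0.681
outer loop
vertex 1.852 -0.76 3.003
vertex 1.359 -1.423 3.505
vertex 2.298 -1.278 3.686
endloop
endfacet
facet normal 0.393 0.838 0.379
outer loop
vertex 1.852 -0.76 3.003
vertex 2.298 -1.278 3.686
vertex 2.741 -1.105 2.844
endloop
endfacet
facet normal 0.291 0.900 -0.324
outer loop
vertex 1.852 -0.76 3.003
vertex 2.741 -1.105 2.844
vertex 2.076 -1.142 2.143
endloop
endfacet
facet normal -0.402 0.794 -0.457
outer loop
vertex 1.852 -0.76 3.003
vertex 2.076 -1.142 2.143
vertex 1.221 -1.339 2.552
endloop
endfacet
facet normal -0.728 0.666 0.164
outer loop
vertex 1.852 -0.76 3.003
vertex 1.221 -1.339 2.552
vertex 1.359 -1.423 3.505
endloop
endfacet
facet normal 0.824 0.281 0.491
outer loop
vertex 2.741 -1.105 2.844
vertex 2.298 -1.278 3.686
vertex 2.799 -1.981 3.248
endloop
endfacet
facet normal -0.196 0.045 0.980
outer loop
vertex 2.298 -1.278 3.686
vertex 1.359 -1.423 3.505
vertex 1.944 -2.178 3.657
endloop
endfacet
facet normal -0.990 0.001 0.143
outer loop
vertex 1.359 -1.423 3.505
vertex 1.221 -1.339 2.552
vertex 1.279 -2.215 2.956
endloop
endfacet
facet normal -0.461 0.209 -0.863
outer loop
vertex 1.221 -1.339 2.552
vertex 2.076 -1.142 2.143
vertex 1.722 -2.042 2.114
endloop
endfacet
facet normal 0.660 0.382 -0.647
outer loop
vertex 2.076 -1.142 2.143
vertex 2.741 -1.105 2.844
vertex 2.661 -1.897 2.295
endloop
endfacet
facet normal 0.402 -0.794 0.457
outer loop
vertex 2.168 -2.56 2.797
vertex 2.799 -1.981 3.248
vertex 1.944 -2.178 3.657
endloop
endfacet
facet normal -0.291 -0.900 0.324
outer loop
vertex 2.168 -2.56 2.797
vertex 1.944 -2.178 3.657
vertex 1.279 -2.215 2.956
endloop
endfacet
facet normal -0.393 -0.838 -0.379
outer loop
vertex 2.168 -2.56 2.797
vertex 1.279 -2.215 2.956
vertex 1.722 -2.042 2.114
endloop
endfacet
facet normal 0.238 -0.693 -0.681
outer loop
vertex 2.168 -2.56 2.797
vertex 1.722 -2.042 2.114
vertex 2.661 -1.897 2.295
endloop
endfacet
facet normal 0.728 -0.666 -0.164
outer loop
vertex 2.168 -2.56 2.797
vertex 2.661 -1.897 2.295
vertex 2.799 -1.981 3.248
endloop
endfacet
facet normal 0.461 -0.209 0.863
outer loop
vertex 1.944 -2.178 3.657
vertex 2.799 -1.981 3.248
vertex 2.298 -1.278 3.686
endloop
endfacet
facet normal -0.660 -0.382 0.647
outer loop
vertex 1.279 -2.215 2.956
vertex 1.944 -2.178 3.657
vertex 1.359 -1.423 3.505
endloop
endfacet
facet normal -0.824 -0.281 -0.491
outer loop
vertex 1.722 -2.042 2.114
vertex 1.279 -2.215 2.956
vertex 1.221 -1.339 2.552
endloop
endfacet
facet normal 0.196 -0.045 -0.980
outer loop
vertex 2.661 -1.897 2.295
vertex 1.722 -2.042 2.114
vertex 2.076 -1.142 2.143
endloop
endfacet
facet normal 0.990 -0.001 -0.143
outer loop
vertex 2.799 -1.981 3.248
vertex 2.661 -1.897 2.295
vertex 2.741 -1.105 2.844
endloop
endfacet

endsolid


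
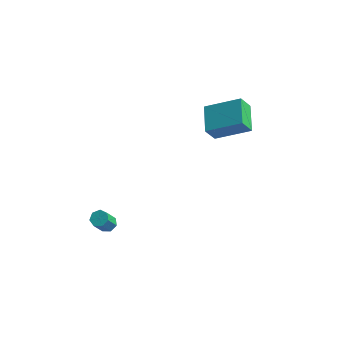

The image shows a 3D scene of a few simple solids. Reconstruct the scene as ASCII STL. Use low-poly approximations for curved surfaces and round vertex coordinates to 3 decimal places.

solid 
facet normal 0.086 0.526 -0.846
outer loop
vertex -2.745 -2.279 -2.371
vertex -3.018 -2.622 -2.612
vertex -3.174 -2.212 -2.373
endloop
endfacet
facet normal 0.128 0.837 0.533
outer loop
vertex -2.745 -2.279 -2.371
vertex -3.174 -2.212 -2.373
vertex -2.85 -2.915 -1.347
endloop
endfacet
facet normal 0.128 0.837 0.533
outer loop
vertex -2.85 -2.915 -1.347
vertex -3.174 -2.212 -2.373
vertex -3.279 -2.848 -1.349
endloop
endfacet
facet normal -0.086 -0.526 0.846
outer loop
vertex -2.85 -2.915 -1.347
vertex -3.279 -2.848 -1.349
vertex -3.122 -3.258 -1.588
endloop
endfacet
facet normal 0.087 0.526 -0.846
outer loop
vertex -3.174 -2.212 -2.373
vertex -3.018 -2.622 -2.612
vertex -3.485 -2.453 -2.555
endloop
endfacet
facet normal -0.691 0.644 0.329
outer loop
vertex -3.174 -2.212 -2.373
vertex -3.485 -2.453 -2.555
vertex -3.279 -2.848 -1.349
endloop
endfacet
facet normal -0.691 0.644 0.329
outer loop
vertex -3.279 -2.848 -1.349
vertex -3.485 -2.453 -2.555
vertex -3.59 -3.089 -1.531
endloop
endfacet
facet normal -0.087 -0.526 0.846
outer loop
vertex -3.279 -2.848 -1.349
vertex -3.59 -3.089 -1.531
vertex -3.122 -3.258 -1.588
endloop
endfacet
facet normal 0.087 0.526 -0.846
outer loop
vertex -3.485 -2.453 -2.555
vertex -3.018 -2.622 -2.612
vertex -3.444 -2.822 -2.78
endloop
endfacet
facet normal -0.992 -0.035 -0.123
outer loop
vertex -3.485 -2.453 -2.555
vertex -3.444 -2.822 -2.78
vertex -3.59 -3.089 -1.531
endloop
endfacet
facet normal -0.992 -0.035 -0.123
outer loop
vertex -3.59 -3.089 -1.531
vertex -3.444 -2.822 -2.78
vertex -3.549 -3.458 -1.756
endloop
endfacet
facet normal -0.087 -0.526 0.846
outer loop
vertex -3.59 -3.089 -1.531
vertex -3.549 -3.458 -1.756
vertex -3.122 -3.258 -1.588
endloop
endfacet
facet normal 0.087 0.525 -0.846
outer loop
vertex -3.444 -2.822 -2.78
vertex -3.018 -2.622 -2.612
vertex -3.082 -3.04 -2.878
endloop
endfacet
facet normal -0.544 -0.687 -0.482
outer loop
vertex -3.444 -2.822 -2.78
vertex -3.082 -3.04 -2.878
vertex -3.549 -3.458 -1.756
endloop
endfacet
facet normal -0.544 -0.687 -0.482
outer loop
vertex -3.549 -3.458 -1.756
vertex -3.082 -3.04 -2.878
vertex -3.187 -3.676 -1.854
endloop
endfacet
facet normal -0.087 -0.525 0.847
outer loop
vertex -3.549 -3.458 -1.756
vertex -3.187 -3.676 -1.854
vertex -3.122 -3.258 -1.588
endloop
endfacet
facet normal 0.086 0.525 -0.846
outer loop
vertex -3.082 -3.04 -2.878
vertex -3.018 -2.622 -2.612
vertex -2.672 -2.943 -2.776
endloop
endfacet
facet normal 0.313 -0.821 -0.478
outer loop
vertex -3.082 -3.04 -2.878
vertex -2.672 -2.943 -2.776
vertex -3.187 -3.676 -1.854
endloop
endfacet
facet normal 0.312 -0.821 -0.478
outer loop
vertex -3.187 -3.676 -1.854
vertex -2.672 -2.943 -2.776
vertex -2.776 -3.579 -1.752
endloop
endfacet
facet normal -0.086 -0.525 0.847
outer loop
vertex -3.187 -3.676 -1.854
vertex -2.776 -3.579 -1.752
vertex -3.122 -3.258 -1.588
endloop
endfacet
facet normal 0.087 0.526 -0.846
outer loop
vertex -2.672 -2.943 -2.776
vertex -3.018 -2.622 -2.612
vertex -2.522 -2.604 -2.55
endloop
endfacet
facet normal 0.934 -0.337 -0.114
outer loop
vertex -2.672 -2.943 -2.776
vertex -2.522 -2.604 -2.55
vertex -2.776 -3.579 -1.752
endloop
endfacet
facet normal 0.934 -0.338 -0.115
outer loop
vertex -2.776 -3.579 -1.752
vertex -2.522 -2.604 -2.55
vertex -2.626 -3.241 -1.526
endloop
endfacet
facet normal -0.088 -0.527 0.846
outer loop
vertex -2.776 -3.579 -1.752
vertex -2.626 -3.241 -1.526
vertex -3.122 -3.258 -1.588
endloop
endfacet
facet normal 0.087 0.526 -0.846
outer loop
vertex -2.522 -2.604 -2.55
vertex -3.018 -2.622 -2.612
vertex -2.745 -2.279 -2.371
endloop
endfacet
facet normal 0.853 0.400 0.336
outer loop
vertex -2.522 -2.604 -2.55
vertex -2.745 -2.279 -2.371
vertex -2.626 -3.241 -1.526
endloop
endfacet
facet normal 0.852 0.401 0.336
outer loop
vertex -2.626 -3.241 -1.526
vertex -2.745 -2.279 -2.371
vertex -2.85 -2.915 -1.347
endloop
endfacet
facet normal -0.088 -0.525 0.846
outer loop
vertex -2.626 -3.241 -1.526
vertex -2.85 -2.915 -1.347
vertex -3.122 -3.258 -1.588
endloop
endfacet
facet normal -0.282 -0.457 0.844
outer loop
vertex 0.944 4.091 3.47
vertex -0.782 3.487 2.567
vertex 1.681 2.724 2.976
endloop
endfacet
facet normal 0.846 0.296 0.443
outer loop
vertex 1.982 3.213 2.073
vertex 0.944 4.091 3.47
vertex 1.681 2.724 2.976
endloop
endfacet
facet normal -0.282 -0.457 0.843
outer loop
vertex 1.681 2.724 2.976
vertex -0.782 3.487 2.567
vertex -0.045 2.12 2.072
endloop
endfacet
facet normal 0.452 -0.839 -0.303
outer loop
vertex -0.045 2.12 2.072
vertex 1.982 3.213 2.073
vertex 1.681 2.724 2.976
endloop
endfacet
facet normal -0.452 0.839 0.303
outer loop
vertex 0.944 4.091 3.47
vertex -0.481 3.976 1.664
vertex -0.782 3.487 2.567
endloop
endfacet
facet normal 0.846 0.296 0.443
outer loop
vertex 1.245 4.58 2.568
vertex 0.944 4.091 3.47
vertex 1.982 3.213 2.073
endloop
endfacet
facet normal -0.452 0.839 0.304
outer loop
vertex 1.245 4.58 2.568
vertex -0.481 3.976 1.664
vertex 0.944 4.091 3.47
endloop
endfacet
facet normal -0.846 -0.296 -0.443
outer loop
vertex -0.782 3.487 2.567
vertex -0.481 3.976 1.664
vertex -0.045 2.12 2.072
endloop
endfacet
facet normal 0.452 -0.839 -0.304
outer loop
vertex 0.256 2.609 1.17
vertex 1.982 3.213 2.073
vertex -0.045 2.12 2.072
endloop
endfacet
facet normal -0.846 -0.296 -0.443
outer loop
vertex -0.045 2.12 2.072
vertex -0.481 3.976 1.664
vertex 0.256 2.609 1.17
endloop
endfacet
facet normal 0.281 0.457 -0.844
outer loop
vertex 0.256 2.609 1.17
vertex 1.245 4.58 2.568
vertex 1.982 3.213 2.073
endloop
endfacet
facet normal 0.282 0.457 -0.844
outer loop
vertex -0.481 3.976 1.664
vertex 1.245 4.58 2.568
vertex 0.256 2.609 1.17
endloop
endfacet

endsolid


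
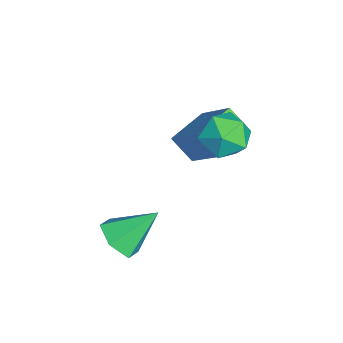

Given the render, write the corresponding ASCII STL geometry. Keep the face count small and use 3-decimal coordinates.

solid 
facet normal 0.143 -0.722 -0.677
outer loop
vertex 3.185 -1.284 -1.886
vertex 2.411 -1.61 -1.702
vertex 2.492 -1.016 -2.318
endloop
endfacet
facet normal 0.468 0.856 -0.219
outer loop
vertex 3.185 -1.284 -1.886
vertex 2.492 -1.016 -2.318
vertex 2.169 -0.39 -0.558
endloop
endfacet
facet normal 0.143 -0.722 -0.677
outer loop
vertex 2.492 -1.016 -2.318
vertex 2.411 -1.61 -1.702
vertex 1.718 -1.341 -2.135
endloop
endfacet
facet normal -0.433 0.821 -0.372
outer loop
vertex 2.492 -1.016 -2.318
vertex 1.718 -1.341 -2.135
vertex 2.169 -0.39 -0.558
endloop
endfacet
facet normal 0.143 -0.721 -0.678
outer loop
vertex 1.718 -1.341 -2.135
vertex 2.411 -1.61 -1.702
vertex 1.636 -1.936 -1.519
endloop
endfacet
facet normal -0.959 0.256 0.120
outer loop
vertex 1.718 -1.341 -2.135
vertex 1.636 -1.936 -1.519
vertex 2.169 -0.39 -0.558
endloop
endfacet
facet normal 0.144 -0.722 -0.677
outer loop
vertex 1.636 -1.936 -1.519
vertex 2.411 -1.61 -1.702
vertex 2.329 -2.204 -1.086
endloop
endfacet
facet normal -0.584 -0.274 0.764
outer loop
vertex 1.636 -1.936 -1.519
vertex 2.329 -2.204 -1.086
vertex 2.169 -0.39 -0.558
endloop
endfacet
facet normal 0.143 -0.722 -0.677
outer loop
vertex 2.329 -2.204 -1.086
vertex 2.411 -1.61 -1.702
vertex 3.104 -1.879 -1.269
endloop
endfacet
facet normal 0.317 -0.239 0.918
outer loop
vertex 2.329 -2.204 -1.086
vertex 3.104 -1.879 -1.269
vertex 2.169 -0.39 -0.558
endloop
endfacet
facet normal 0.143 -0.722 -0.677
outer loop
vertex 3.104 -1.879 -1.269
vertex 2.411 -1.61 -1.702
vertex 3.185 -1.284 -1.886
endloop
endfacet
facet normal 0.844 0.327 0.426
outer loop
vertex 3.104 -1.879 -1.269
vertex 3.185 -1.284 -1.886
vertex 2.169 -0.39 -0.558
endloop
endfacet
facet normal -0.498 0.736 0.457
outer loop
vertex 0.508 2.451 2.005
vertex 0.047 1.813 2.53
vertex 0.865 2.176 2.837
endloop
endfacet
facet normal 0.149 0.956 0.252
outer loop
vertex 0.508 2.451 2.005
vertex 0.865 2.176 2.837
vertex 1.436 2.284 2.09
endloop
endfacet
facet normal 0.198 0.869 -0.454
outer loop
vertex 0.508 2.451 2.005
vertex 1.436 2.284 2.09
vertex 0.97 1.988 1.321
endloop
endfacet
facet normal -0.419 0.595 -0.686
outer loop
vertex 0.508 2.451 2.005
vertex 0.97 1.988 1.321
vertex 0.112 1.697 1.593
endloop
endfacet
facet normal -0.850 0.513 -0.122
outer loop
vertex 0.508 2.451 2.005
vertex 0.112 1.697 1.593
vertex 0.047 1.813 2.53
endloop
endfacet
facet normal 0.633 0.533 0.561
outer loop
vertex 1.436 2.284 2.09
vertex 0.865 2.176 2.837
vertex 1.548 1.543 2.667
endloop
endfacet
facet normal -0.414 0.177 0.893
outer loop
vertex 0.865 2.176 2.837
vertex 0.047 1.813 2.53
vertex 0.69 1.252 2.939
endloop
endfacet
facet normal -0.982 -0.184 -0.045
outer loop
vertex 0.047 1.813 2.53
vertex 0.112 1.697 1.593
vertex 0.224 0.956 2.17
endloop
endfacet
facet normal -0.286 -0.051 -0.957
outer loop
vertex 0.112 1.697 1.593
vertex 0.97 1.988 1.321
vertex 0.795 1.064 1.423
endloop
endfacet
facet normal 0.712 0.392 -0.582
outer loop
vertex 0.97 1.988 1.321
vertex 1.436 2.284 2.09
vertex 1.613 1.427 1.73
endloop
endfacet
facet normal 0.419 -0.595 0.686
outer loop
vertex 1.152 0.789 2.255
vertex 1.548 1.543 2.667
vertex 0.69 1.252 2.939
endloop
endfacet
facet normal -0.198 -0.869 0.454
outer loop
vertex 1.152 0.789 2.255
vertex 0.69 1.252 2.939
vertex 0.224 0.956 2.17
endloop
endfacet
facet normal -0.149 -0.956 -0.252
outer loop
vertex 1.152 0.789 2.255
vertex 0.224 0.956 2.17
vertex 0.795 1.064 1.423
endloop
endfacet
facet normal 0.498 -0.736 -0.457
outer loop
vertex 1.152 0.789 2.255
vertex 0.795 1.064 1.423
vertex 1.613 1.427 1.73
endloop
endfacet
facet normal 0.850 -0.513 0.122
outer loop
vertex 1.152 0.789 2.255
vertex 1.613 1.427 1.73
vertex 1.548 1.543 2.667
endloop
endfacet
facet normal 0.286 0.051 0.957
outer loop
vertex 0.69 1.252 2.939
vertex 1.548 1.543 2.667
vertex 0.865 2.176 2.837
endloop
endfacet
facet normal -0.712 -0.392 0.582
outer loop
vertex 0.224 0.956 2.17
vertex 0.69 1.252 2.939
vertex 0.047 1.813 2.53
endloop
endfacet
facet normal -0.633 -0.533 -0.561
outer loop
vertex 0.795 1.064 1.423
vertex 0.224 0.956 2.17
vertex 0.112 1.697 1.593
endloop
endfacet
facet normal 0.414 -0.177 -0.893
outer loop
vertex 1.613 1.427 1.73
vertex 0.795 1.064 1.423
vertex 0.97 1.988 1.321
endloop
endfacet
facet normal 0.982 0.184 0.045
outer loop
vertex 1.548 1.543 2.667
vertex 1.613 1.427 1.73
vertex 1.436 2.284 2.09
endloop
endfacet
facet normal -0.736 0.653 0.177
outer loop
vertex -0.684 1.793 2.036
vertex -0.267 2.469 1.275
vertex -1.777 0.931 0.67
endloop
endfacet
facet normal -0.380 -0.615 0.692
outer loop
vertex -0.673 -0.049 0.405
vertex -0.684 1.793 2.036
vertex -1.777 0.931 0.67
endloop
endfacet
facet normal -0.736 0.653 0.177
outer loop
vertex -1.777 0.931 0.67
vertex -0.267 2.469 1.275
vertex -1.36 1.607 -0.09
endloop
endfacet
facet normal -0.560 -0.442 -0.701
outer loop
vertex -1.36 1.607 -0.09
vertex -0.673 -0.049 0.405
vertex -1.777 0.931 0.67
endloop
endfacet
facet normal 0.561 0.442 0.700
outer loop
vertex -0.684 1.793 2.036
vertex 0.837 1.489 1.01
vertex -0.267 2.469 1.275
endloop
endfacet
facet normal -0.379 -0.615 0.692
outer loop
vertex 0.42 0.813 1.77
vertex -0.684 1.793 2.036
vertex -0.673 -0.049 0.405
endloop
endfacet
facet normal 0.561 0.442 0.700
outer loop
vertex 0.42 0.813 1.77
vertex 0.837 1.489 1.01
vertex -0.684 1.793 2.036
endloop
endfacet
facet normal 0.379 0.614 -0.692
outer loop
vertex -0.267 2.469 1.275
vertex 0.837 1.489 1.01
vertex -1.36 1.607 -0.09
endloop
endfacet
facet normal -0.561 -0.442 -0.700
outer loop
vertex -0.256 0.627 -0.356
vertex -0.673 -0.049 0.405
vertex -1.36 1.607 -0.09
endloop
endfacet
facet normal 0.379 0.615 -0.691
outer loop
vertex -1.36 1.607 -0.09
vertex 0.837 1.489 1.01
vertex -0.256 0.627 -0.356
endloop
endfacet
facet normal 0.736 -0.653 -0.177
outer loop
vertex -0.256 0.627 -0.356
vertex 0.42 0.813 1.77
vertex -0.673 -0.049 0.405
endloop
endfacet
facet normal 0.736 -0.653 -0.177
outer loop
vertex 0.837 1.489 1.01
vertex 0.42 0.813 1.77
vertex -0.256 0.627 -0.356
endloop
endfacet

endsolid


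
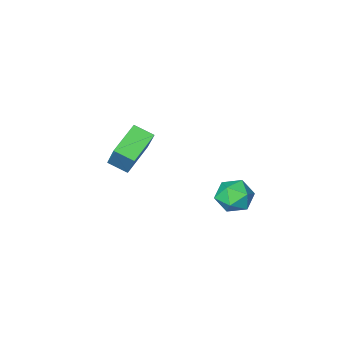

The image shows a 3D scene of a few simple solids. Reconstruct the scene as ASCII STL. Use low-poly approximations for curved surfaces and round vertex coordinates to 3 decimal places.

solid 
facet normal -0.110 0.295 0.949
outer loop
vertex 0.906 4.053 2.87
vertex 0.595 3.074 3.138
vertex 1.624 3.334 3.177
endloop
endfacet
facet normal 0.403 0.669 0.624
outer loop
vertex 0.906 4.053 2.87
vertex 1.624 3.334 3.177
vertex 1.832 3.974 2.356
endloop
endfacet
facet normal 0.116 0.992 0.056
outer loop
vertex 0.906 4.053 2.87
vertex 1.832 3.974 2.356
vertex 0.931 4.11 1.81
endloop
endfacet
facet normal -0.576 0.817 0.030
outer loop
vertex 0.906 4.053 2.87
vertex 0.931 4.11 1.81
vertex 0.167 3.554 2.293
endloop
endfacet
facet normal -0.715 0.387 0.582
outer loop
vertex 0.906 4.053 2.87
vertex 0.167 3.554 2.293
vertex 0.595 3.074 3.138
endloop
endfacet
facet normal 0.897 0.209 0.390
outer loop
vertex 1.832 3.974 2.356
vertex 1.624 3.334 3.177
vertex 2.093 2.946 2.307
endloop
endfacet
facet normal 0.065 -0.396 0.916
outer loop
vertex 1.624 3.334 3.177
vertex 0.595 3.074 3.138
vertex 1.329 2.39 2.79
endloop
endfacet
facet normal -0.914 -0.247 0.322
outer loop
vertex 0.595 3.074 3.138
vertex 0.167 3.554 2.293
vertex 0.428 2.526 2.244
endloop
endfacet
facet normal -0.688 0.449 -0.571
outer loop
vertex 0.167 3.554 2.293
vertex 0.931 4.11 1.81
vertex 0.636 3.166 1.423
endloop
endfacet
facet normal 0.431 0.731 -0.529
outer loop
vertex 0.931 4.11 1.81
vertex 1.832 3.974 2.356
vertex 1.665 3.426 1.462
endloop
endfacet
facet normal 0.576 -0.817 -0.030
outer loop
vertex 1.354 2.447 1.73
vertex 2.093 2.946 2.307
vertex 1.329 2.39 2.79
endloop
endfacet
facet normal -0.116 -0.992 -0.056
outer loop
vertex 1.354 2.447 1.73
vertex 1.329 2.39 2.79
vertex 0.428 2.526 2.244
endloop
endfacet
facet normal -0.403 -0.669 -0.624
outer loop
vertex 1.354 2.447 1.73
vertex 0.428 2.526 2.244
vertex 0.636 3.166 1.423
endloop
endfacet
facet normal 0.110 -0.295 -0.949
outer loop
vertex 1.354 2.447 1.73
vertex 0.636 3.166 1.423
vertex 1.665 3.426 1.462
endloop
endfacet
facet normal 0.715 -0.387 -0.582
outer loop
vertex 1.354 2.447 1.73
vertex 1.665 3.426 1.462
vertex 2.093 2.946 2.307
endloop
endfacet
facet normal 0.688 -0.449 0.571
outer loop
vertex 1.329 2.39 2.79
vertex 2.093 2.946 2.307
vertex 1.624 3.334 3.177
endloop
endfacet
facet normal -0.431 -0.731 0.529
outer loop
vertex 0.428 2.526 2.244
vertex 1.329 2.39 2.79
vertex 0.595 3.074 3.138
endloop
endfacet
facet normal -0.897 -0.209 -0.390
outer loop
vertex 0.636 3.166 1.423
vertex 0.428 2.526 2.244
vertex 0.167 3.554 2.293
endloop
endfacet
facet normal -0.065 0.396 -0.916
outer loop
vertex 1.665 3.426 1.462
vertex 0.636 3.166 1.423
vertex 0.931 4.11 1.81
endloop
endfacet
facet normal 0.914 0.247 -0.322
outer loop
vertex 2.093 2.946 2.307
vertex 1.665 3.426 1.462
vertex 1.832 3.974 2.356
endloop
endfacet
facet normal -0.575 0.718 -0.392
outer loop
vertex 2.489 -2.165 3.794
vertex 4.129 -1.275 3.021
vertex 2.281 -3.263 2.088
endloop
endfacet
facet normal -0.812 -0.441 0.383
outer loop
vertex 2.971 -4.125 2.559
vertex 2.489 -2.165 3.794
vertex 2.281 -3.263 2.088
endloop
endfacet
facet normal -0.575 0.718 -0.392
outer loop
vertex 2.281 -3.263 2.088
vertex 4.129 -1.275 3.021
vertex 3.921 -2.373 1.315
endloop
endfacet
facet normal -0.102 -0.539 -0.836
outer loop
vertex 3.921 -2.373 1.315
vertex 2.971 -4.125 2.559
vertex 2.281 -3.263 2.088
endloop
endfacet
facet normal 0.102 0.539 0.836
outer loop
vertex 2.489 -2.165 3.794
vertex 4.819 -2.137 3.492
vertex 4.129 -1.275 3.021
endloop
endfacet
facet normal -0.812 -0.441 0.383
outer loop
vertex 3.179 -3.027 4.265
vertex 2.489 -2.165 3.794
vertex 2.971 -4.125 2.559
endloop
endfacet
facet normal 0.102 0.539 0.836
outer loop
vertex 3.179 -3.027 4.265
vertex 4.819 -2.137 3.492
vertex 2.489 -2.165 3.794
endloop
endfacet
facet normal 0.812 0.441 -0.383
outer loop
vertex 4.129 -1.275 3.021
vertex 4.819 -2.137 3.492
vertex 3.921 -2.373 1.315
endloop
endfacet
facet normal -0.102 -0.539 -0.836
outer loop
vertex 4.611 -3.235 1.786
vertex 2.971 -4.125 2.559
vertex 3.921 -2.373 1.315
endloop
endfacet
facet normal 0.812 0.441 -0.383
outer loop
vertex 3.921 -2.373 1.315
vertex 4.819 -2.137 3.492
vertex 4.611 -3.235 1.786
endloop
endfacet
facet normal 0.575 -0.718 0.392
outer loop
vertex 4.611 -3.235 1.786
vertex 3.179 -3.027 4.265
vertex 2.971 -4.125 2.559
endloop
endfacet
facet normal 0.575 -0.718 0.392
outer loop
vertex 4.819 -2.137 3.492
vertex 3.179 -3.027 4.265
vertex 4.611 -3.235 1.786
endloop
endfacet

endsolid


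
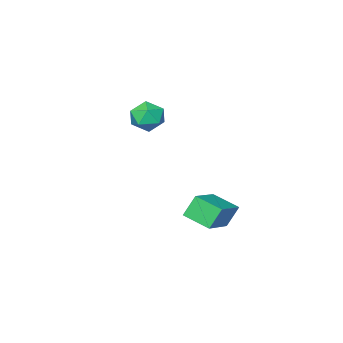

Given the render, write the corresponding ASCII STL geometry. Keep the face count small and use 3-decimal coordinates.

solid 
facet normal -0.816 -0.430 -0.386
outer loop
vertex -3.626 0.579 -3.356
vertex -4.022 1.645 -3.707
vertex -3.144 0.464 -4.248
endloop
endfacet
facet normal 0.333 -0.895 0.296
outer loop
vertex -1.798 1.175 -3.613
vertex -3.626 0.579 -3.356
vertex -3.144 0.464 -4.248
endloop
endfacet
facet normal -0.816 -0.431 -0.384
outer loop
vertex -3.144 0.464 -4.248
vertex -4.022 1.645 -3.707
vertex -3.541 1.529 -4.599
endloop
endfacet
facet normal 0.472 -0.112 -0.874
outer loop
vertex -3.541 1.529 -4.599
vertex -1.798 1.175 -3.613
vertex -3.144 0.464 -4.248
endloop
endfacet
facet normal -0.472 0.113 0.874
outer loop
vertex -3.626 0.579 -3.356
vertex -2.676 2.356 -3.072
vertex -4.022 1.645 -3.707
endloop
endfacet
facet normal 0.333 -0.895 0.296
outer loop
vertex -2.279 1.291 -2.721
vertex -3.626 0.579 -3.356
vertex -1.798 1.175 -3.613
endloop
endfacet
facet normal -0.472 0.112 0.875
outer loop
vertex -2.279 1.291 -2.721
vertex -2.676 2.356 -3.072
vertex -3.626 0.579 -3.356
endloop
endfacet
facet normal -0.333 0.895 -0.296
outer loop
vertex -4.022 1.645 -3.707
vertex -2.676 2.356 -3.072
vertex -3.541 1.529 -4.599
endloop
endfacet
facet normal 0.472 -0.113 -0.874
outer loop
vertex -2.194 2.241 -3.964
vertex -1.798 1.175 -3.613
vertex -3.541 1.529 -4.599
endloop
endfacet
facet normal -0.334 0.895 -0.296
outer loop
vertex -3.541 1.529 -4.599
vertex -2.676 2.356 -3.072
vertex -2.194 2.241 -3.964
endloop
endfacet
facet normal 0.817 0.430 0.385
outer loop
vertex -2.194 2.241 -3.964
vertex -2.279 1.291 -2.721
vertex -1.798 1.175 -3.613
endloop
endfacet
facet normal 0.816 0.431 0.385
outer loop
vertex -2.676 2.356 -3.072
vertex -2.279 1.291 -2.721
vertex -2.194 2.241 -3.964
endloop
endfacet
facet normal -0.190 0.290 0.938
outer loop
vertex -3.789 -2.8 -0.18
vertex -3.404 -3.432 0.093
vertex -3.015 -2.759 -0.036
endloop
endfacet
facet normal -0.139 0.853 0.503
outer loop
vertex -3.789 -2.8 -0.18
vertex -3.015 -2.759 -0.036
vertex -3.314 -2.425 -0.685
endloop
endfacet
facet normal -0.627 0.779 -0.012
outer loop
vertex -3.789 -2.8 -0.18
vertex -3.314 -2.425 -0.685
vertex -3.889 -2.892 -0.957
endloop
endfacet
facet normal -0.980 0.169 0.106
outer loop
vertex -3.789 -2.8 -0.18
vertex -3.889 -2.892 -0.957
vertex -3.944 -3.515 -0.475
endloop
endfacet
facet normal -0.709 -0.132 0.693
outer loop
vertex -3.789 -2.8 -0.18
vertex -3.944 -3.515 -0.475
vertex -3.404 -3.432 0.093
endloop
endfacet
facet normal 0.507 0.839 0.198
outer loop
vertex -3.314 -2.425 -0.685
vertex -3.015 -2.759 -0.036
vertex -2.636 -2.825 -0.725
endloop
endfacet
facet normal 0.424 -0.072 0.903
outer loop
vertex -3.015 -2.759 -0.036
vertex -3.404 -3.432 0.093
vertex -2.691 -3.448 -0.243
endloop
endfacet
facet normal -0.416 -0.756 0.506
outer loop
vertex -3.404 -3.432 0.093
vertex -3.944 -3.515 -0.475
vertex -3.266 -3.915 -0.515
endloop
endfacet
facet normal -0.855 -0.268 -0.444
outer loop
vertex -3.944 -3.515 -0.475
vertex -3.889 -2.892 -0.957
vertex -3.565 -3.581 -1.164
endloop
endfacet
facet normal -0.283 0.719 -0.635
outer loop
vertex -3.889 -2.892 -0.957
vertex -3.314 -2.425 -0.685
vertex -3.176 -2.908 -1.293
endloop
endfacet
facet normal 0.980 -0.169 -0.106
outer loop
vertex -2.791 -3.54 -1.02
vertex -2.636 -2.825 -0.725
vertex -2.691 -3.448 -0.243
endloop
endfacet
facet normal 0.627 -0.779 0.012
outer loop
vertex -2.791 -3.54 -1.02
vertex -2.691 -3.448 -0.243
vertex -3.266 -3.915 -0.515
endloop
endfacet
facet normal 0.139 -0.853 -0.503
outer loop
vertex -2.791 -3.54 -1.02
vertex -3.266 -3.915 -0.515
vertex -3.565 -3.581 -1.164
endloop
endfacet
facet normal 0.190 -0.290 -0.938
outer loop
vertex -2.791 -3.54 -1.02
vertex -3.565 -3.581 -1.164
vertex -3.176 -2.908 -1.293
endloop
endfacet
facet normal 0.709 0.132 -0.693
outer loop
vertex -2.791 -3.54 -1.02
vertex -3.176 -2.908 -1.293
vertex -2.636 -2.825 -0.725
endloop
endfacet
facet normal 0.855 0.268 0.444
outer loop
vertex -2.691 -3.448 -0.243
vertex -2.636 -2.825 -0.725
vertex -3.015 -2.759 -0.036
endloop
endfacet
facet normal 0.283 -0.719 0.635
outer loop
vertex -3.266 -3.915 -0.515
vertex -2.691 -3.448 -0.243
vertex -3.404 -3.432 0.093
endloop
endfacet
facet normal -0.507 -0.839 -0.198
outer loop
vertex -3.565 -3.581 -1.164
vertex -3.266 -3.915 -0.515
vertex -3.944 -3.515 -0.475
endloop
endfacet
facet normal -0.424 0.072 -0.903
outer loop
vertex -3.176 -2.908 -1.293
vertex -3.565 -3.581 -1.164
vertex -3.889 -2.892 -0.957
endloop
endfacet
facet normal 0.416 0.756 -0.506
outer loop
vertex -2.636 -2.825 -0.725
vertex -3.176 -2.908 -1.293
vertex -3.314 -2.425 -0.685
endloop
endfacet

endsolid


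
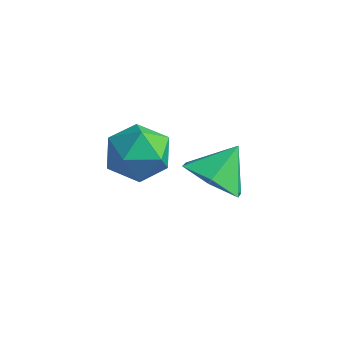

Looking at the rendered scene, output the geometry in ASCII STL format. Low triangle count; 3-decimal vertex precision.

solid 
facet normal -0.942 0.127 0.311
outer loop
vertex -4.079 0.586 -1.286
vertex -3.862 0.06 -0.415
vertex -3.733 1.092 -0.445
endloop
endfacet
facet normal -0.735 0.671 -0.101
outer loop
vertex -4.079 0.586 -1.286
vertex -3.733 1.092 -0.445
vertex -3.373 1.344 -1.388
endloop
endfacet
facet normal -0.542 0.406 -0.735
outer loop
vertex -4.079 0.586 -1.286
vertex -3.373 1.344 -1.388
vertex -3.278 0.468 -1.942
endloop
endfacet
facet normal -0.630 -0.302 -0.715
outer loop
vertex -4.079 0.586 -1.286
vertex -3.278 0.468 -1.942
vertex -3.581 -0.326 -1.34
endloop
endfacet
facet normal -0.877 -0.475 -0.068
outer loop
vertex -4.079 0.586 -1.286
vertex -3.581 -0.326 -1.34
vertex -3.862 0.06 -0.415
endloop
endfacet
facet normal -0.159 0.967 0.198
outer loop
vertex -3.373 1.344 -1.388
vertex -3.733 1.092 -0.445
vertex -2.719 1.286 -0.58
endloop
endfacet
facet normal -0.495 0.087 0.865
outer loop
vertex -3.733 1.092 -0.445
vertex -3.862 0.06 -0.415
vertex -3.022 0.492 0.022
endloop
endfacet
facet normal -0.389 -0.886 0.252
outer loop
vertex -3.862 0.06 -0.415
vertex -3.581 -0.326 -1.34
vertex -2.927 -0.384 -0.532
endloop
endfacet
facet normal 0.010 -0.607 -0.795
outer loop
vertex -3.581 -0.326 -1.34
vertex -3.278 0.468 -1.942
vertex -2.567 -0.132 -1.475
endloop
endfacet
facet normal 0.153 0.540 -0.828
outer loop
vertex -3.278 0.468 -1.942
vertex -3.373 1.344 -1.388
vertex -2.438 0.9 -1.505
endloop
endfacet
facet normal 0.630 0.302 0.715
outer loop
vertex -2.221 0.374 -0.634
vertex -2.719 1.286 -0.58
vertex -3.022 0.492 0.022
endloop
endfacet
facet normal 0.542 -0.406 0.735
outer loop
vertex -2.221 0.374 -0.634
vertex -3.022 0.492 0.022
vertex -2.927 -0.384 -0.532
endloop
endfacet
facet normal 0.735 -0.671 0.101
outer loop
vertex -2.221 0.374 -0.634
vertex -2.927 -0.384 -0.532
vertex -2.567 -0.132 -1.475
endloop
endfacet
facet normal 0.942 -0.127 -0.311
outer loop
vertex -2.221 0.374 -0.634
vertex -2.567 -0.132 -1.475
vertex -2.438 0.9 -1.505
endloop
endfacet
facet normal 0.877 0.475 0.068
outer loop
vertex -2.221 0.374 -0.634
vertex -2.438 0.9 -1.505
vertex -2.719 1.286 -0.58
endloop
endfacet
facet normal -0.010 0.607 0.795
outer loop
vertex -3.022 0.492 0.022
vertex -2.719 1.286 -0.58
vertex -3.733 1.092 -0.445
endloop
endfacet
facet normal -0.153 -0.540 0.828
outer loop
vertex -2.927 -0.384 -0.532
vertex -3.022 0.492 0.022
vertex -3.862 0.06 -0.415
endloop
endfacet
facet normal 0.159 -0.967 -0.198
outer loop
vertex -2.567 -0.132 -1.475
vertex -2.927 -0.384 -0.532
vertex -3.581 -0.326 -1.34
endloop
endfacet
facet normal 0.495 -0.087 -0.865
outer loop
vertex -2.438 0.9 -1.505
vertex -2.567 -0.132 -1.475
vertex -3.278 0.468 -1.942
endloop
endfacet
facet normal 0.389 0.886 -0.252
outer loop
vertex -2.719 1.286 -0.58
vertex -2.438 0.9 -1.505
vertex -3.373 1.344 -1.388
endloop
endfacet
facet normal -0.125 -0.697 -0.706
outer loop
vertex -0.109 -0.209 0.012
vertex -0.552 0.483 -0.592
vertex 0.457 0.343 -0.633
endloop
endfacet
facet normal 0.752 -0.001 0.659
outer loop
vertex -0.109 -0.209 0.012
vertex 0.457 0.343 -0.633
vertex -0.388 1.397 0.332
endloop
endfacet
facet normal -0.125 -0.697 -0.706
outer loop
vertex 0.457 0.343 -0.633
vertex -0.552 0.483 -0.592
vertex 0.014 1.035 -1.238
endloop
endfacet
facet normal 0.810 0.582 0.073
outer loop
vertex 0.457 0.343 -0.633
vertex 0.014 1.035 -1.238
vertex -0.388 1.397 0.332
endloop
endfacet
facet normal -0.125 -0.697 -0.706
outer loop
vertex 0.014 1.035 -1.238
vertex -0.552 0.483 -0.592
vertex -0.996 1.175 -1.197
endloop
endfacet
facet normal 0.127 0.973 -0.192
outer loop
vertex 0.014 1.035 -1.238
vertex -0.996 1.175 -1.197
vertex -0.388 1.397 0.332
endloop
endfacet
facet normal -0.126 -0.698 -0.705
outer loop
vertex -0.996 1.175 -1.197
vertex -0.552 0.483 -0.592
vertex -1.562 0.624 -0.551
endloop
endfacet
facet normal -0.612 0.780 0.130
outer loop
vertex -0.996 1.175 -1.197
vertex -1.562 0.624 -0.551
vertex -0.388 1.397 0.332
endloop
endfacet
facet normal -0.126 -0.697 -0.706
outer loop
vertex -1.562 0.624 -0.551
vertex -0.552 0.483 -0.592
vertex -1.119 -0.068 0.053
endloop
endfacet
facet normal -0.669 0.197 0.717
outer loop
vertex -1.562 0.624 -0.551
vertex -1.119 -0.068 0.053
vertex -0.388 1.397 0.332
endloop
endfacet
facet normal -0.126 -0.697 -0.706
outer loop
vertex -1.119 -0.068 0.053
vertex -0.552 0.483 -0.592
vertex -0.109 -0.209 0.012
endloop
endfacet
facet normal 0.013 -0.193 0.981
outer loop
vertex -1.119 -0.068 0.053
vertex -0.109 -0.209 0.012
vertex -0.388 1.397 0.332
endloop
endfacet

endsolid
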